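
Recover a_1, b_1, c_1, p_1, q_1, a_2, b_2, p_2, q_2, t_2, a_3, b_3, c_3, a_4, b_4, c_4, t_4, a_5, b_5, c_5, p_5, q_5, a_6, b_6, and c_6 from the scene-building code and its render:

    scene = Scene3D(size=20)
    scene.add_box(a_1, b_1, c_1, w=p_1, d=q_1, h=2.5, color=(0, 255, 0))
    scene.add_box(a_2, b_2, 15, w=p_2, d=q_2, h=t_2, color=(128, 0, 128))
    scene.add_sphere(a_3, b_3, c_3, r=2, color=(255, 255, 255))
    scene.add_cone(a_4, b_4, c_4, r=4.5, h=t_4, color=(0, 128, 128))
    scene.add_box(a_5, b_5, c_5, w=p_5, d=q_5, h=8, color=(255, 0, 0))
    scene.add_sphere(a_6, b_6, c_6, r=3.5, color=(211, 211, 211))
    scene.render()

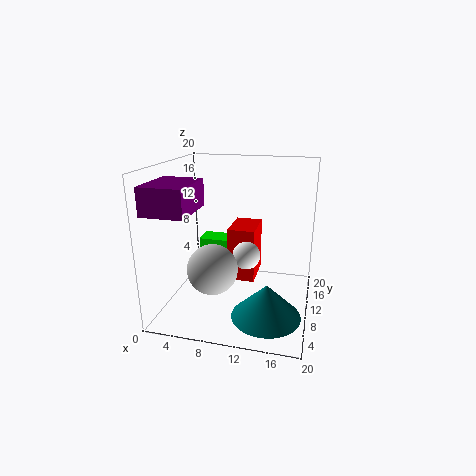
a_1 = 2.5; b_1 = 14.5; c_1 = 5; p_1 = 5.5; q_1 = 3.5; a_2 = 0.5; b_2 = 1; p_2 = 5.5; q_2 = 7; t_2 = 3.5; a_3 = 11; b_3 = 11; c_3 = 7; a_4 = 15; b_4 = 5; c_4 = 1.5; t_4 = 4.5; a_5 = 8; b_5 = 11.5; c_5 = 2.5; p_5 = 4; q_5 = 6; a_6 = 7; b_6 = 7.5; c_6 = 6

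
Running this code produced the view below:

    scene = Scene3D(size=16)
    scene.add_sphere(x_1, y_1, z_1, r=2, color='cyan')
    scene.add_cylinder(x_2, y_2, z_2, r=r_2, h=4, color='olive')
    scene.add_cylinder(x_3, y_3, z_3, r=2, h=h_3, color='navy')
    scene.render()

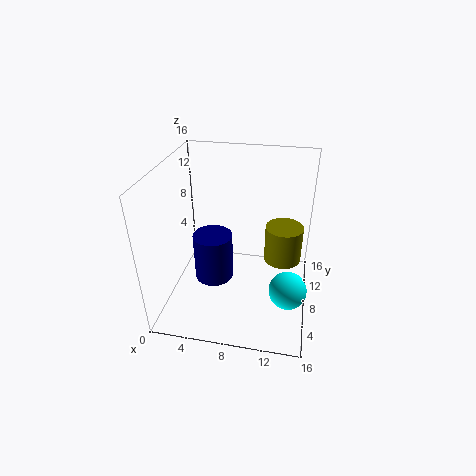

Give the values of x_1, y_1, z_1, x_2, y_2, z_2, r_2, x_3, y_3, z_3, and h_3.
x_1 = 14; y_1 = 5; z_1 = 4; x_2 = 13; y_2 = 8; z_2 = 6; r_2 = 2; x_3 = 6; y_3 = 5; z_3 = 5; h_3 = 5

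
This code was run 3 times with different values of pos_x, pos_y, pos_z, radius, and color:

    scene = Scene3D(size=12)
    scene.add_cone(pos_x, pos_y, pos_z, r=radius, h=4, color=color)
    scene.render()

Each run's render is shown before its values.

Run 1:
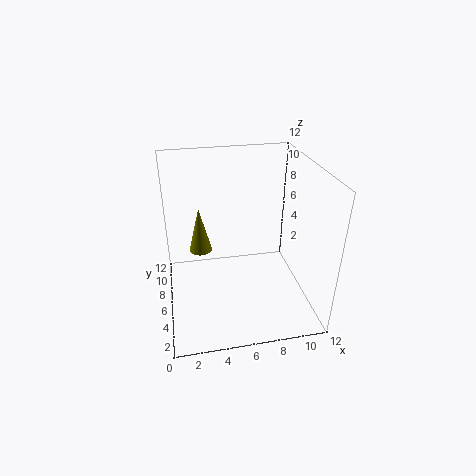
pos_x = 3
pos_y = 8
pos_z = 4
radius = 1
color = 'olive'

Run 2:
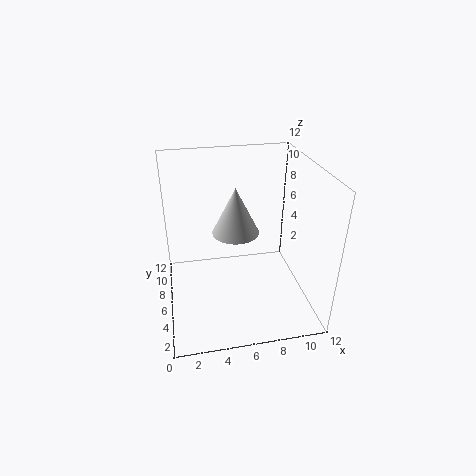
pos_x = 6
pos_y = 7
pos_z = 6
radius = 2
color = 'lightgray'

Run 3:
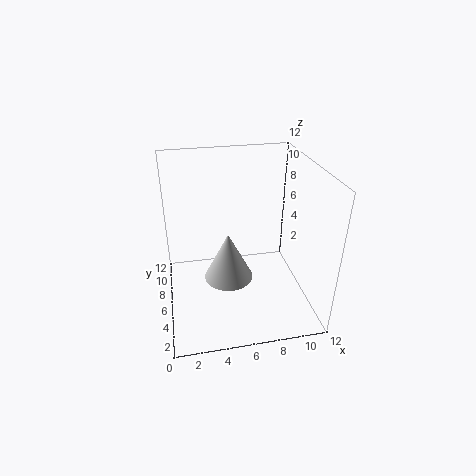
pos_x = 5
pos_y = 5
pos_z = 3
radius = 2
color = 'lightgray'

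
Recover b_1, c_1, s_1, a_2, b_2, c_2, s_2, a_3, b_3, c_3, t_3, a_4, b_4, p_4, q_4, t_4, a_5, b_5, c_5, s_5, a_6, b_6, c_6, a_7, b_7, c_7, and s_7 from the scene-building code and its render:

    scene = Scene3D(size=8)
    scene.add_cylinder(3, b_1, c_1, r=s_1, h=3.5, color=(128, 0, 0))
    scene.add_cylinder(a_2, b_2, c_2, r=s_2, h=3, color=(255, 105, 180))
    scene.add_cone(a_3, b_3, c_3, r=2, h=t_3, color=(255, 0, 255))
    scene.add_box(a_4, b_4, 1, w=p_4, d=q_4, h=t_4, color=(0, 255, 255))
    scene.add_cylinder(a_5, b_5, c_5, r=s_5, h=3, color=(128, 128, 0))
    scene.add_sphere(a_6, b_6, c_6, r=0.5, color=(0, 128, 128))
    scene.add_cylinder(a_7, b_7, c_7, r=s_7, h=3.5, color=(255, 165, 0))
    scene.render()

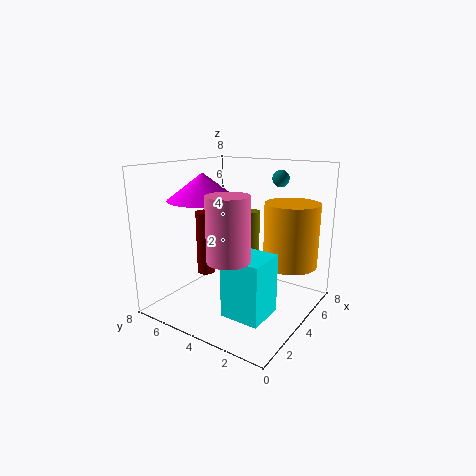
b_1 = 5.5, c_1 = 2, s_1 = 0.5, a_2 = 1, b_2 = 2.5, c_2 = 4, s_2 = 1, a_3 = 3.5, b_3 = 6, c_3 = 6, t_3 = 1.5, a_4 = 1, b_4 = 1, p_4 = 2, q_4 = 2, t_4 = 3, a_5 = 4.5, b_5 = 3.5, c_5 = 2.5, s_5 = 0.5, a_6 = 7, b_6 = 3, c_6 = 7, a_7 = 5.5, b_7 = 1.5, c_7 = 2.5, s_7 = 1.5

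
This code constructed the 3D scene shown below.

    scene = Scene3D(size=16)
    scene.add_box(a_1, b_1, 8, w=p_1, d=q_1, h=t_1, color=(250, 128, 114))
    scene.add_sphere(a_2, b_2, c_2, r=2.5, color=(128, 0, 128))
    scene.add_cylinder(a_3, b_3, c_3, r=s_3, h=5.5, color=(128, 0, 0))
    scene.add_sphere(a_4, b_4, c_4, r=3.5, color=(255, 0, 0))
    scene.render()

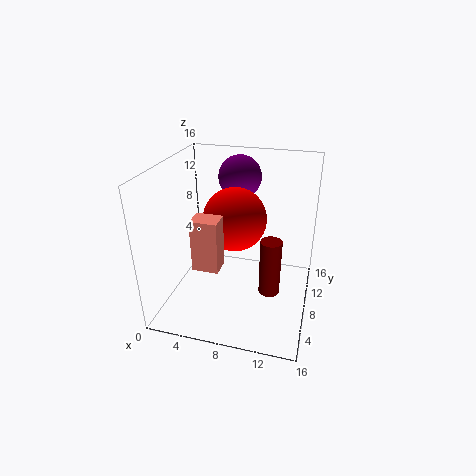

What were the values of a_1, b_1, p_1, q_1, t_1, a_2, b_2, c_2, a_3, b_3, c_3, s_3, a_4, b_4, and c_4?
a_1 = 5.5
b_1 = 1
p_1 = 2.5
q_1 = 2
t_1 = 5
a_2 = 7
b_2 = 12.5
c_2 = 13.5
a_3 = 12.5
b_3 = 3
c_3 = 5.5
s_3 = 1
a_4 = 7.5
b_4 = 8.5
c_4 = 10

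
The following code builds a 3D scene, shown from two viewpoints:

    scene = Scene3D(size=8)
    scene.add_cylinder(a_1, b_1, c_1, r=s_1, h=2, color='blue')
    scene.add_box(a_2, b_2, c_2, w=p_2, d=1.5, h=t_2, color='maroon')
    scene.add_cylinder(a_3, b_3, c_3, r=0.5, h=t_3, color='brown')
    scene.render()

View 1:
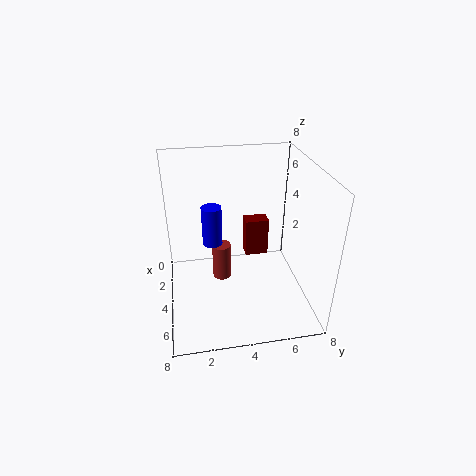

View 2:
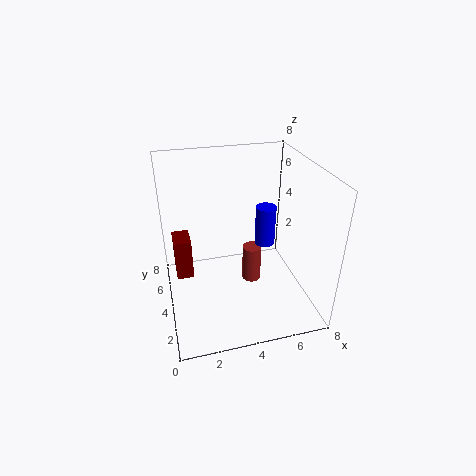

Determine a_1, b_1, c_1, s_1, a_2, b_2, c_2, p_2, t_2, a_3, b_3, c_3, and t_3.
a_1 = 5, b_1 = 2.5, c_1 = 4.5, s_1 = 0.5, a_2 = 0.5, b_2 = 5, c_2 = 1, p_2 = 1, t_2 = 2.5, a_3 = 4.5, b_3 = 3, c_3 = 2, t_3 = 2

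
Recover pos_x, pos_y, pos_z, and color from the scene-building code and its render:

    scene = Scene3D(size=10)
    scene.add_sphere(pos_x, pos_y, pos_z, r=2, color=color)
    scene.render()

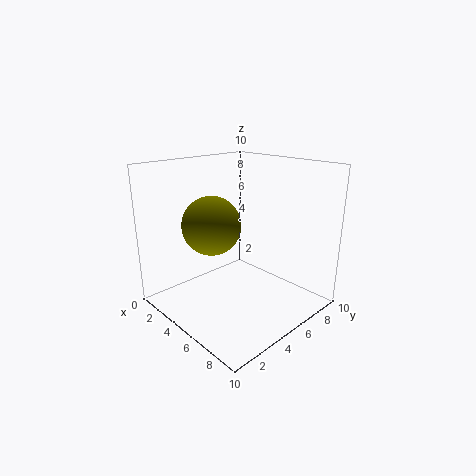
pos_x = 4
pos_y = 3.5
pos_z = 6
color = 'olive'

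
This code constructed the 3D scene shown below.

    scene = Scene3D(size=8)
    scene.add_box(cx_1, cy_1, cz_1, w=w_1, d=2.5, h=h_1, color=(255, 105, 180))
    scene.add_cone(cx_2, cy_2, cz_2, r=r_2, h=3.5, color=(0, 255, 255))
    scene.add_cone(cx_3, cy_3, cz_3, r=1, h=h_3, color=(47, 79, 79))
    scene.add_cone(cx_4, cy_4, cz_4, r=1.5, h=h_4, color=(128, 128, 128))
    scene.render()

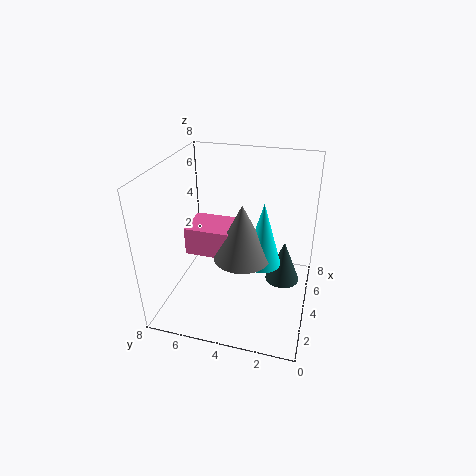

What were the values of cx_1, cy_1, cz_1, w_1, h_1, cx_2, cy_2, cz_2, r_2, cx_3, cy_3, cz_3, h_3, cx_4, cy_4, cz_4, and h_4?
cx_1 = 2.5, cy_1 = 4, cz_1 = 3.5, w_1 = 2, h_1 = 1.5, cx_2 = 3.5, cy_2 = 2.5, cz_2 = 3, r_2 = 1, cx_3 = 5, cy_3 = 1.5, cz_3 = 1, h_3 = 2.5, cx_4 = 3, cy_4 = 3.5, cz_4 = 3.5, h_4 = 3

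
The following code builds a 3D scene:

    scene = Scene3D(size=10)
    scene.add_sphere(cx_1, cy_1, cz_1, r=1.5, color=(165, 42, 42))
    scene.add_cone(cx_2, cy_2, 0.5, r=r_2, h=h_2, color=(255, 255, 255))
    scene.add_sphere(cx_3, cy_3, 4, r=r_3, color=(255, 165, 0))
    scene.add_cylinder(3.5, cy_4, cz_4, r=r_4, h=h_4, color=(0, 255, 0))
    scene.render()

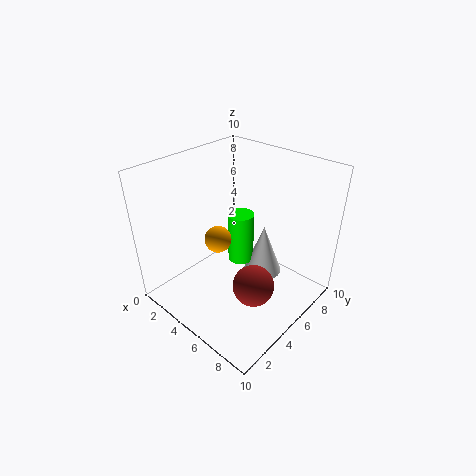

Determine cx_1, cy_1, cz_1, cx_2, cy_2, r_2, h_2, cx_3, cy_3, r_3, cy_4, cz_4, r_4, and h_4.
cx_1 = 6.5, cy_1 = 5, cz_1 = 1.5, cx_2 = 5, cy_2 = 8, r_2 = 1.5, h_2 = 4, cx_3 = 3, cy_3 = 5, r_3 = 1, cy_4 = 7, cz_4 = 1.5, r_4 = 1, h_4 = 4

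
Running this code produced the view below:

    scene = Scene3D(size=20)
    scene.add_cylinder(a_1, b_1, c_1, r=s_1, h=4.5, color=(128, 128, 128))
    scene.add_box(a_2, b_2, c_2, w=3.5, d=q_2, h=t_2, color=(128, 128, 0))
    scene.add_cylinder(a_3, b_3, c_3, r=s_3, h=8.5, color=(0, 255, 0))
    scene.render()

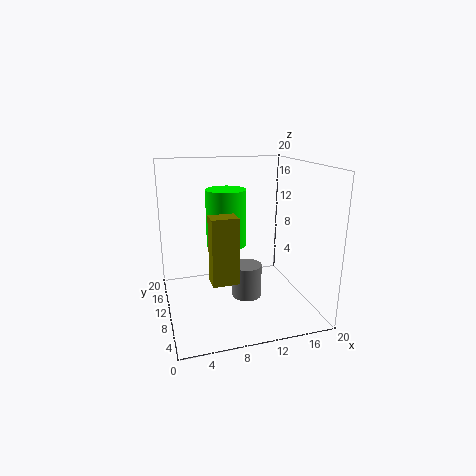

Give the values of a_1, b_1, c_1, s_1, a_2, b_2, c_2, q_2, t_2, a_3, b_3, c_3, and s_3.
a_1 = 10.5; b_1 = 7.5; c_1 = 2.5; s_1 = 2; a_2 = 5.5; b_2 = 6; c_2 = 5; q_2 = 2.5; t_2 = 9; a_3 = 9.5; b_3 = 14.5; c_3 = 7.5; s_3 = 3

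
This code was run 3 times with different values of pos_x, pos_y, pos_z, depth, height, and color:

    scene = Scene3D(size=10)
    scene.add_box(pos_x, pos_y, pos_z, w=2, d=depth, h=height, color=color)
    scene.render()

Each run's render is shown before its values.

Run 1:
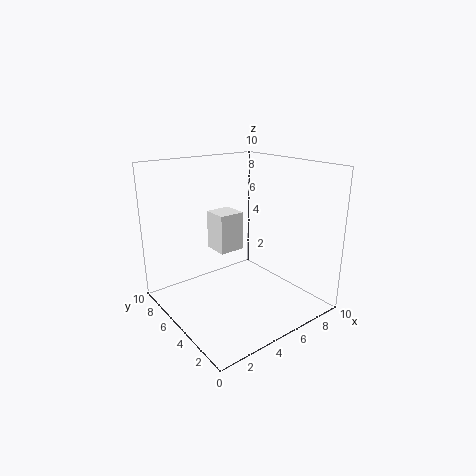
pos_x = 5, pos_y = 7, pos_z = 3, depth = 2, height = 3, color = 'white'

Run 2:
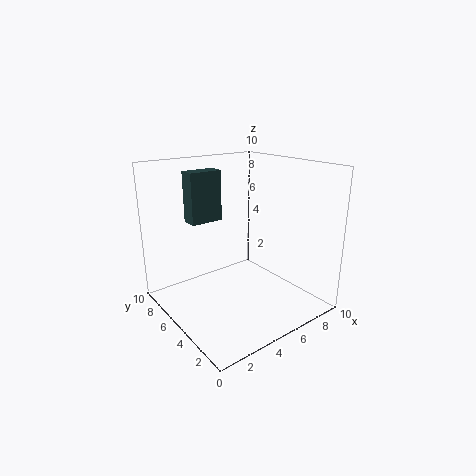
pos_x = 1, pos_y = 4, pos_z = 7, depth = 1, height = 3, color = 'darkslategray'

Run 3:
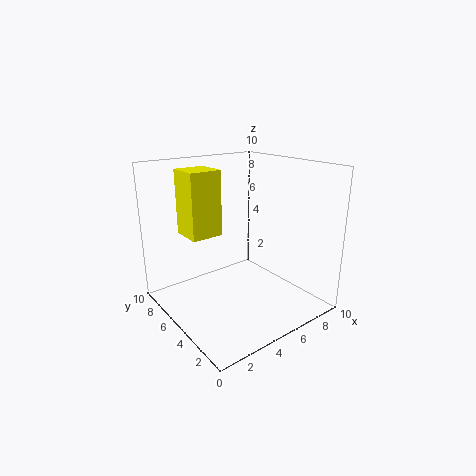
pos_x = 1, pos_y = 4, pos_z = 6, depth = 2, height = 4, color = 'yellow'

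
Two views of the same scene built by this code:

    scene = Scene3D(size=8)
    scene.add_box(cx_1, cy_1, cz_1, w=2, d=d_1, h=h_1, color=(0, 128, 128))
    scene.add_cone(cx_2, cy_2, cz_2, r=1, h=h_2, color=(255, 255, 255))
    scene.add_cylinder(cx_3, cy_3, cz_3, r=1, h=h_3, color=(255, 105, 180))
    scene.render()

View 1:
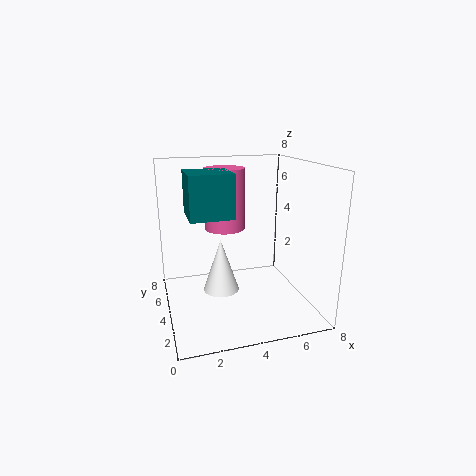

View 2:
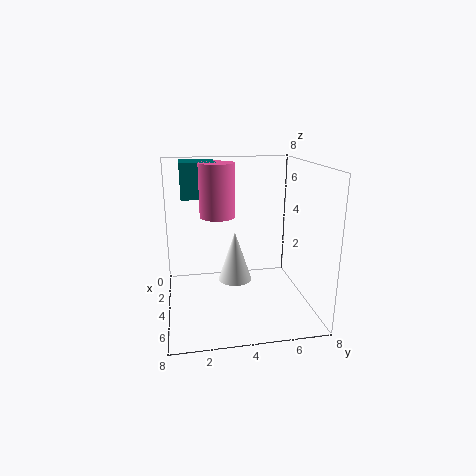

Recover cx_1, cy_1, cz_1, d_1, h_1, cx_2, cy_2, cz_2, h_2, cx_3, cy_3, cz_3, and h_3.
cx_1 = 1; cy_1 = 1; cz_1 = 6; d_1 = 2; h_1 = 2; cx_2 = 3; cy_2 = 4; cz_2 = 1; h_2 = 3; cx_3 = 3; cy_3 = 3; cz_3 = 5; h_3 = 3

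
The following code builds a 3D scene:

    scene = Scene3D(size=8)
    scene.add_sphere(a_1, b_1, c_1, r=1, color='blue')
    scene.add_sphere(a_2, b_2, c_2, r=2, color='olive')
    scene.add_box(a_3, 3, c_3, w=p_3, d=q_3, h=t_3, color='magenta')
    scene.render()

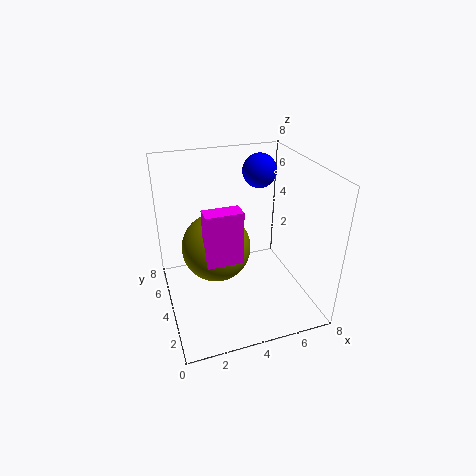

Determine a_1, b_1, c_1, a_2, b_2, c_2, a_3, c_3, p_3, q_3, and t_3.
a_1 = 6
b_1 = 6
c_1 = 7
a_2 = 3
b_2 = 5
c_2 = 3
a_3 = 2
c_3 = 3
p_3 = 2
q_3 = 1
t_3 = 3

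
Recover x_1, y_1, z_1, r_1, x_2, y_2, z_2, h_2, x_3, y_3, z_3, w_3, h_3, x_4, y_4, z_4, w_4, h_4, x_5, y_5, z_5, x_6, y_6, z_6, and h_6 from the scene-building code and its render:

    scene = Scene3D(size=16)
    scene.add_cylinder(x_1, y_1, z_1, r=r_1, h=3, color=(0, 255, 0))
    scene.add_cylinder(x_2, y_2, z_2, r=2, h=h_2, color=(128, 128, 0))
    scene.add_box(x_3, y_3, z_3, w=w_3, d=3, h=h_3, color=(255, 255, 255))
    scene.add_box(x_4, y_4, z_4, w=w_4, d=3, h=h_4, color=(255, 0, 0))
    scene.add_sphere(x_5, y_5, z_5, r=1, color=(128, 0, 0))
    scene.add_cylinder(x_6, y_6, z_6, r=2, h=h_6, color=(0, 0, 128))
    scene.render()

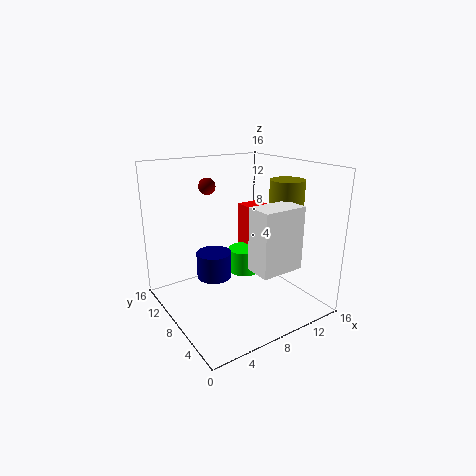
x_1 = 11; y_1 = 11; z_1 = 2; r_1 = 2; x_2 = 14; y_2 = 7; z_2 = 8; h_2 = 6; x_3 = 8; y_3 = 3; z_3 = 5; w_3 = 5; h_3 = 7; x_4 = 12; y_4 = 11; z_4 = 4; w_4 = 3; h_4 = 6; x_5 = 7; y_5 = 13; z_5 = 13; x_6 = 6; y_6 = 10; z_6 = 3; h_6 = 3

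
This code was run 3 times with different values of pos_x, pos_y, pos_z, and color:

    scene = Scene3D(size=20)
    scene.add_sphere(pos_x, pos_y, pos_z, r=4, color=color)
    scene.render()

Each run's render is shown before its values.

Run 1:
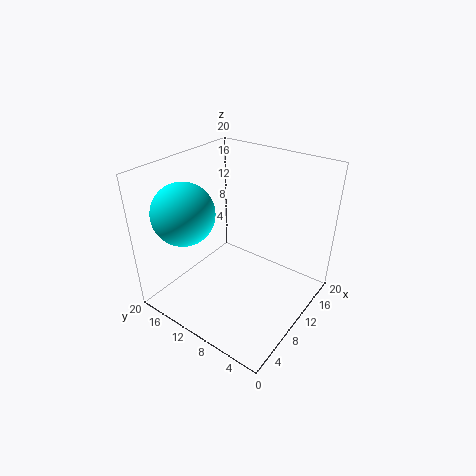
pos_x = 4
pos_y = 14
pos_z = 15
color = 'cyan'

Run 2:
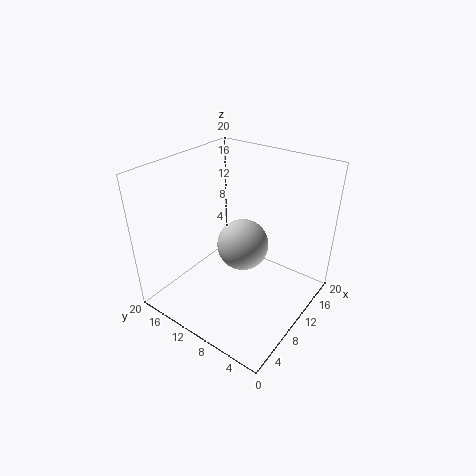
pos_x = 14
pos_y = 12
pos_z = 6
color = 'lightgray'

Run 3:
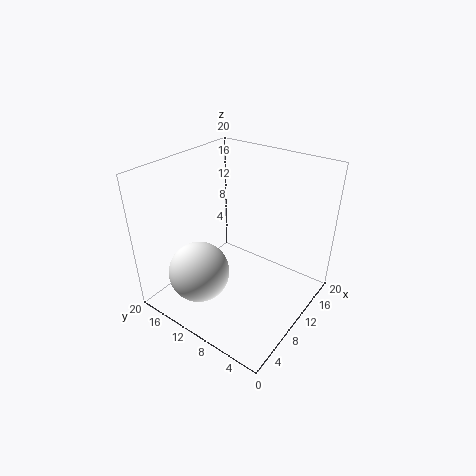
pos_x = 4
pos_y = 12
pos_z = 7
color = 'white'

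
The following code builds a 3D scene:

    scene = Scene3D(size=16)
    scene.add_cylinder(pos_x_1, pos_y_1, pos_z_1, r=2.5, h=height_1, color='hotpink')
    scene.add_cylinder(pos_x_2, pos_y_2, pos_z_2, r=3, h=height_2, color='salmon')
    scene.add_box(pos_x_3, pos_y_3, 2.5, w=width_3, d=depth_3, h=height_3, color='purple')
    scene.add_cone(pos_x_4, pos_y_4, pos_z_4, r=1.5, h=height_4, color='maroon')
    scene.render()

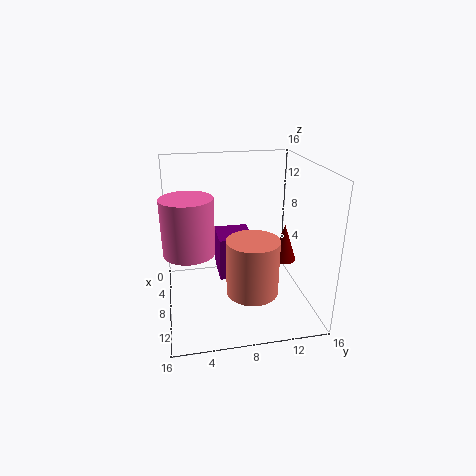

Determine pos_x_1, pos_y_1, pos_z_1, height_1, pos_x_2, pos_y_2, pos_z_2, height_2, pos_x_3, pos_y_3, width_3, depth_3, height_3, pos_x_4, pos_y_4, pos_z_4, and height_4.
pos_x_1 = 11.5; pos_y_1 = 2.5; pos_z_1 = 8.5; height_1 = 5.5; pos_x_2 = 9; pos_y_2 = 9.5; pos_z_2 = 1.5; height_2 = 6.5; pos_x_3 = 3; pos_y_3 = 6; width_3 = 4.5; depth_3 = 4; height_3 = 5; pos_x_4 = 6.5; pos_y_4 = 14; pos_z_4 = 4; height_4 = 4.5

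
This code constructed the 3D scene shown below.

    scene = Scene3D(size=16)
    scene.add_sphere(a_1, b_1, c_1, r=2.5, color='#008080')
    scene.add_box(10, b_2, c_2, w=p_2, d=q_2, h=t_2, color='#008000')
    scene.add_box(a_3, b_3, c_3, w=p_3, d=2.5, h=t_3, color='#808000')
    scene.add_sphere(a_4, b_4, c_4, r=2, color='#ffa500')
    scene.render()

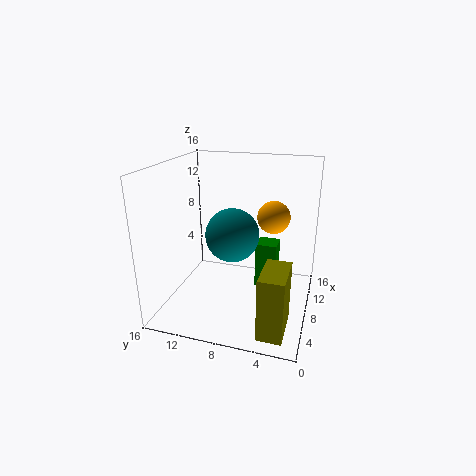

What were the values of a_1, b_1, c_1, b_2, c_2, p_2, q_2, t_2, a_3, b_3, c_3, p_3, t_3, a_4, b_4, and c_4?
a_1 = 3
b_1 = 7
c_1 = 10.5
b_2 = 4
c_2 = 1
p_2 = 2.5
q_2 = 2.5
t_2 = 5.5
a_3 = 0.5
b_3 = 1.5
c_3 = 1
p_3 = 4.5
t_3 = 6.5
a_4 = 13
b_4 = 5
c_4 = 9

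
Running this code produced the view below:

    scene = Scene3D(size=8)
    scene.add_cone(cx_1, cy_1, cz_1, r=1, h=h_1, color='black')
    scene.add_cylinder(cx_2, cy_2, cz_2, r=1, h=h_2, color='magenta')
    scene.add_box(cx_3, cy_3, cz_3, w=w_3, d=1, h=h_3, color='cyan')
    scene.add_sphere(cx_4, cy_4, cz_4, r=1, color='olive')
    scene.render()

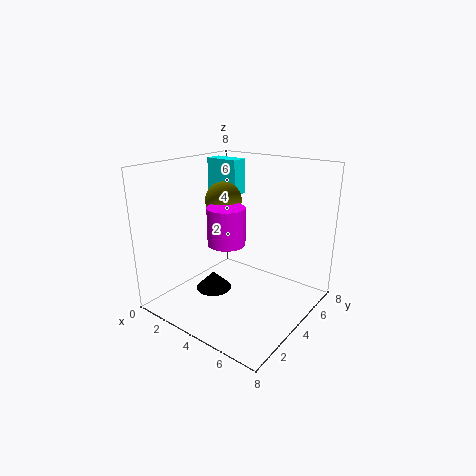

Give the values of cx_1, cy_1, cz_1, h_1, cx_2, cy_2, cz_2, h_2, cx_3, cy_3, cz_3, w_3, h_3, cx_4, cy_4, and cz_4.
cx_1 = 3
cy_1 = 3
cz_1 = 1
h_1 = 1
cx_2 = 4
cy_2 = 3
cz_2 = 4
h_2 = 2
cx_3 = 1
cy_3 = 5
cz_3 = 6
w_3 = 2
h_3 = 2
cx_4 = 3
cy_4 = 4
cz_4 = 6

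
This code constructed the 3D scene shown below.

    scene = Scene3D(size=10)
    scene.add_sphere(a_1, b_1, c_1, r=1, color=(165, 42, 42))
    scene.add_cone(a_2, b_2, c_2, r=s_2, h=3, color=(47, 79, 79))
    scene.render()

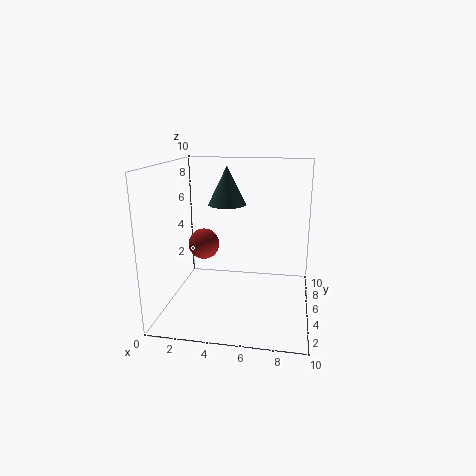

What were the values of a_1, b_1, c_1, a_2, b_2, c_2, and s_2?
a_1 = 3
b_1 = 3.5
c_1 = 5
a_2 = 3.5
b_2 = 8.5
c_2 = 6.5
s_2 = 1.5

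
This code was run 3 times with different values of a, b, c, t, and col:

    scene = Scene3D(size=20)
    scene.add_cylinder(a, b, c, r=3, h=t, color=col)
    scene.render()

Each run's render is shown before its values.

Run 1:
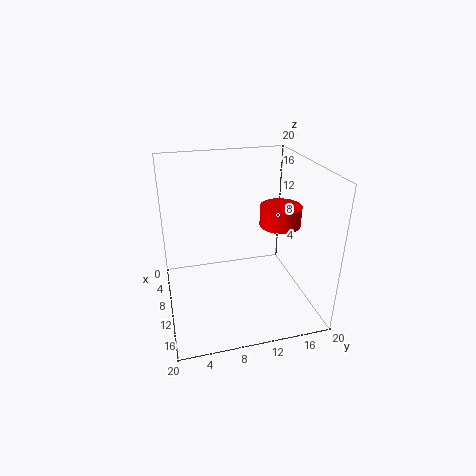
a = 8.5
b = 16.75
c = 10.5
t = 3
col = 'red'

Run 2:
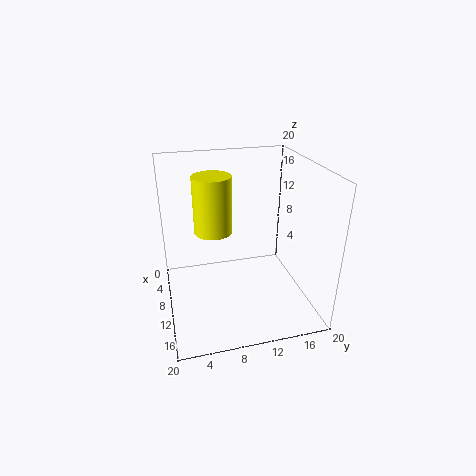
a = 3.25
b = 7.75
c = 8
t = 9
col = 'yellow'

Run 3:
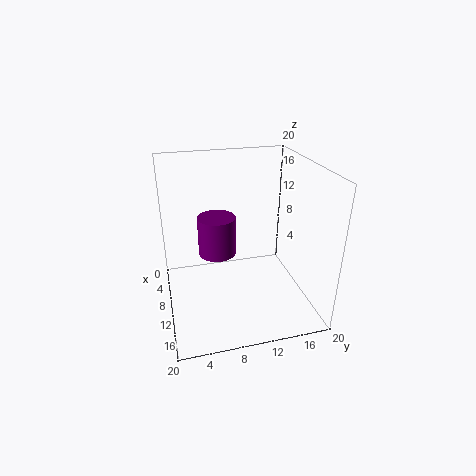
a = 3.5
b = 8.25
c = 4.25
t = 6.25
col = 'purple'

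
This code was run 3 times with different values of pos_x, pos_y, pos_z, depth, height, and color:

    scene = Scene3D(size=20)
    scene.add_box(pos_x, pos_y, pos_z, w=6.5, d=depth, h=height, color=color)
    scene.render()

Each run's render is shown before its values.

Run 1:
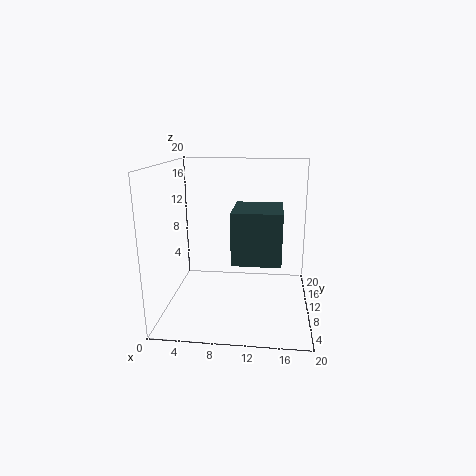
pos_x = 9.5
pos_y = 6
pos_z = 7.5
depth = 7
height = 7
color = 'darkslategray'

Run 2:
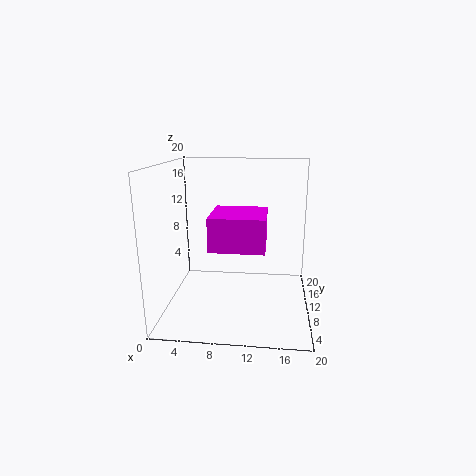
pos_x = 7.5
pos_y = 1.5
pos_z = 11
depth = 6.5
height = 4
color = 'magenta'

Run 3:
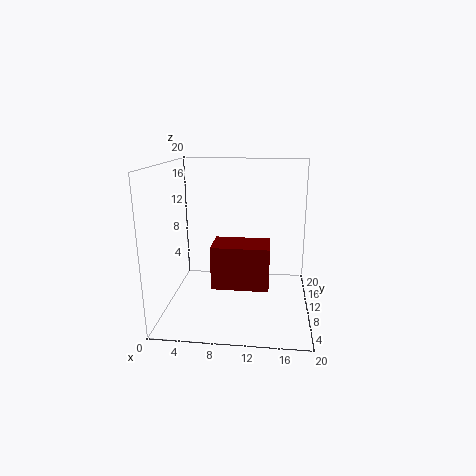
pos_x = 8
pos_y = 0.5
pos_z = 7
depth = 4
height = 5
color = 'maroon'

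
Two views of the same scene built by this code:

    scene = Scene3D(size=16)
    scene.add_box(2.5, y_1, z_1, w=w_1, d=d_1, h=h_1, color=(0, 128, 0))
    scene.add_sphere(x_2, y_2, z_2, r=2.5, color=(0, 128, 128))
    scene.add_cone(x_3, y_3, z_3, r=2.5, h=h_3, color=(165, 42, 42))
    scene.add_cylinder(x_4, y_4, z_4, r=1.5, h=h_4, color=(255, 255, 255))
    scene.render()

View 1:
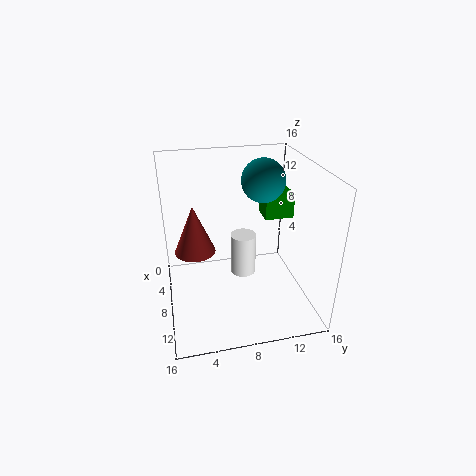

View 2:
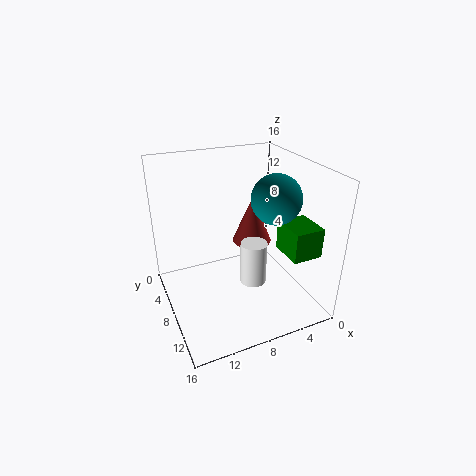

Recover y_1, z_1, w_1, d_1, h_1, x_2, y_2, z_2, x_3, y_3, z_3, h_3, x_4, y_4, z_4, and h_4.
y_1 = 12
z_1 = 8.5
w_1 = 3
d_1 = 3.5
h_1 = 3
x_2 = 5.5
y_2 = 11.5
z_2 = 13.5
x_3 = 4
y_3 = 3.5
z_3 = 4.5
h_3 = 6
x_4 = 6.5
y_4 = 9
z_4 = 2.5
h_4 = 5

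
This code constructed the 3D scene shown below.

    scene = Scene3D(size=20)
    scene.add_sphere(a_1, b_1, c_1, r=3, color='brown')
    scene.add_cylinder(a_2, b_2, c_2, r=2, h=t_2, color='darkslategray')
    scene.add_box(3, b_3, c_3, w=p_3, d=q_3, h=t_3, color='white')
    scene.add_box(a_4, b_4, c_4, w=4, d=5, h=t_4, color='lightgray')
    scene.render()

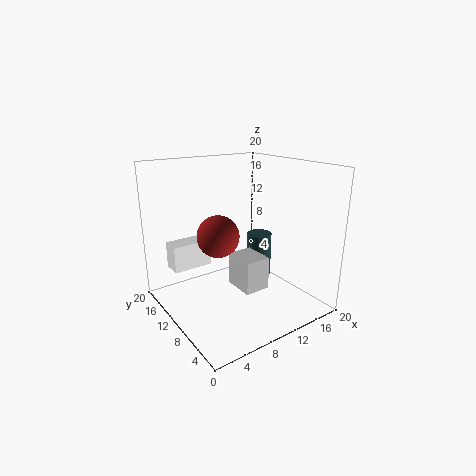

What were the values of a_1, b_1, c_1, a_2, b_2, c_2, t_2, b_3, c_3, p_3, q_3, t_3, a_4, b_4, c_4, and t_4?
a_1 = 8, b_1 = 12, c_1 = 10, a_2 = 17, b_2 = 14, c_2 = 1, t_2 = 7, b_3 = 16, c_3 = 4, p_3 = 6, q_3 = 3, t_3 = 4, a_4 = 11, b_4 = 9, c_4 = 1, t_4 = 5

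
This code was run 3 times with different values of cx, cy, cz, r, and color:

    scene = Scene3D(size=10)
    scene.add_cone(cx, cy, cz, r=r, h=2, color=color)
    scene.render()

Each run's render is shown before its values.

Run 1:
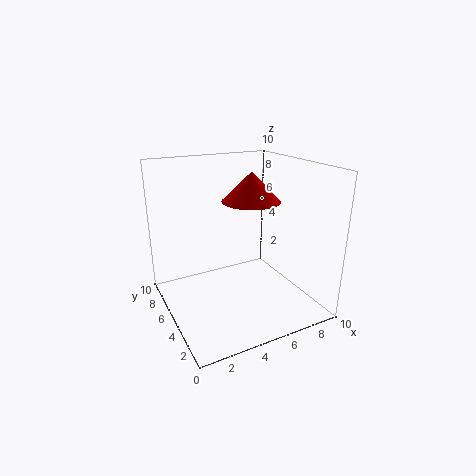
cx = 6, cy = 5, cz = 7.5, r = 2, color = 'red'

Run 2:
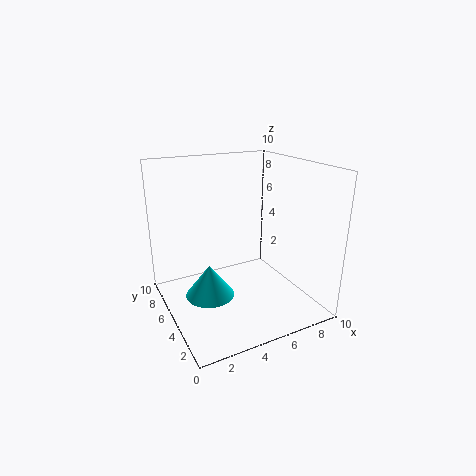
cx = 2, cy = 3, cz = 2.5, r = 1.5, color = 'cyan'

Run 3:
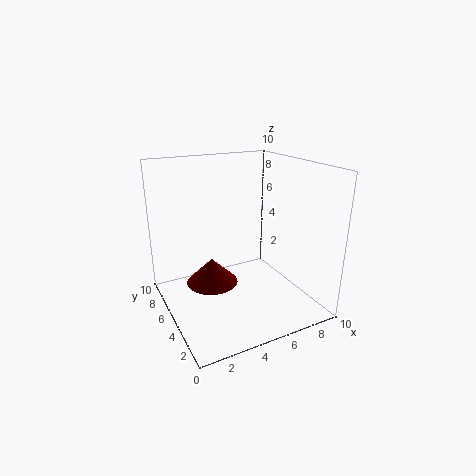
cx = 4, cy = 7.5, cz = 0.5, r = 2, color = 'maroon'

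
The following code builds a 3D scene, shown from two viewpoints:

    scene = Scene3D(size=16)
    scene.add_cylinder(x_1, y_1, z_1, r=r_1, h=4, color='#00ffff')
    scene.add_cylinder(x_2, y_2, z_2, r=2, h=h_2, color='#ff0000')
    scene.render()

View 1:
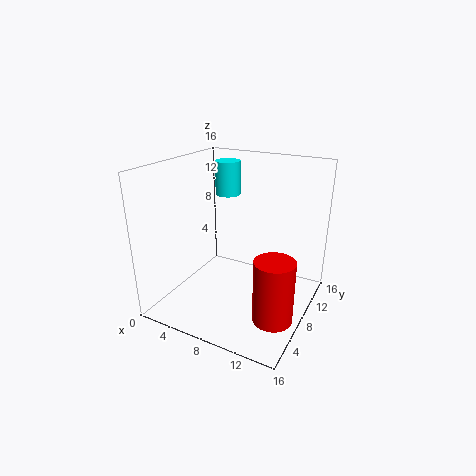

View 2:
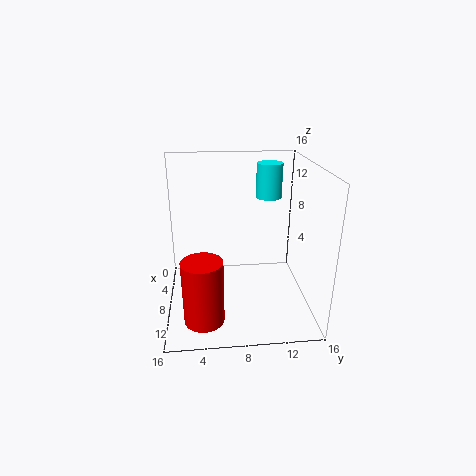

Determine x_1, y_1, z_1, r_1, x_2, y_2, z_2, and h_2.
x_1 = 4.5; y_1 = 12; z_1 = 11.5; r_1 = 1.5; x_2 = 14; y_2 = 4; z_2 = 2; h_2 = 6.5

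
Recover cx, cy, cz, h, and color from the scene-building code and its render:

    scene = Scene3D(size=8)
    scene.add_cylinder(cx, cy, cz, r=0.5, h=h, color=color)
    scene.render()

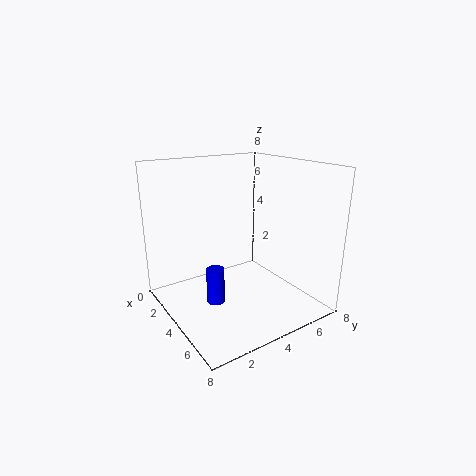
cx = 4; cy = 2.5; cz = 0.5; h = 2; color = 'blue'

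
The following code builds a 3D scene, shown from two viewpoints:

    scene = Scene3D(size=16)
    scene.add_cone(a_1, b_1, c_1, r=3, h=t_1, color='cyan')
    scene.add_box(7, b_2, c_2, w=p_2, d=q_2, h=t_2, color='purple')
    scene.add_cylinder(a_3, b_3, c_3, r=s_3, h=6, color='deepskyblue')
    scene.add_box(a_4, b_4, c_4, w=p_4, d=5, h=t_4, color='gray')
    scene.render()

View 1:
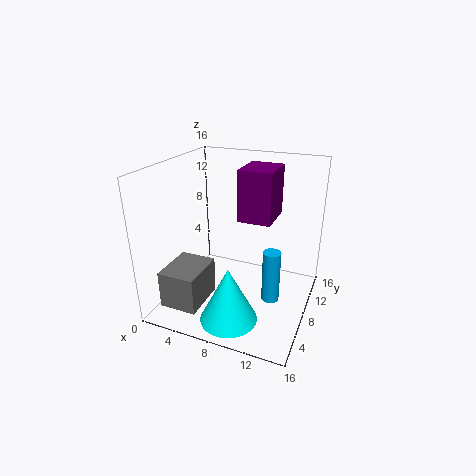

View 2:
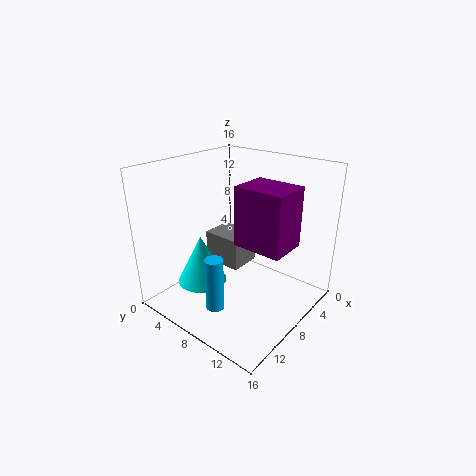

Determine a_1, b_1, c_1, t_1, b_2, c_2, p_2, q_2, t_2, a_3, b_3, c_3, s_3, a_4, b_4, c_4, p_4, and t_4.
a_1 = 9, b_1 = 3, c_1 = 1, t_1 = 6, b_2 = 10, c_2 = 9, p_2 = 4, q_2 = 5, t_2 = 6, a_3 = 12, b_3 = 8, c_3 = 1, s_3 = 1, a_4 = 2, b_4 = 1, c_4 = 2, p_4 = 4, t_4 = 4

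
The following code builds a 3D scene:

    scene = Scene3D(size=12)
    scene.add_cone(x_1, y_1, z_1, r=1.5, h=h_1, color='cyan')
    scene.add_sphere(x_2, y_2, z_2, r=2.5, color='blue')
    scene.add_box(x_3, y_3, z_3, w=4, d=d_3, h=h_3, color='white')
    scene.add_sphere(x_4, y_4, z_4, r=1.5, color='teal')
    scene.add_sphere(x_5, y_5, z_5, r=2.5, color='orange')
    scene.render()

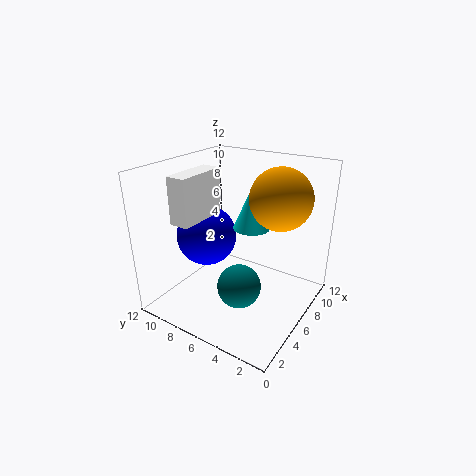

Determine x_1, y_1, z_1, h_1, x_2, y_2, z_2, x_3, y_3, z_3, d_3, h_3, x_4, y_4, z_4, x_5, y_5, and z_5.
x_1 = 6.5
y_1 = 5
z_1 = 7
h_1 = 3.5
x_2 = 5
y_2 = 8.5
z_2 = 6
x_3 = 1
y_3 = 7
z_3 = 8.5
d_3 = 1.5
h_3 = 3.5
x_4 = 1.5
y_4 = 3
z_4 = 5
x_5 = 7.5
y_5 = 3
z_5 = 9.5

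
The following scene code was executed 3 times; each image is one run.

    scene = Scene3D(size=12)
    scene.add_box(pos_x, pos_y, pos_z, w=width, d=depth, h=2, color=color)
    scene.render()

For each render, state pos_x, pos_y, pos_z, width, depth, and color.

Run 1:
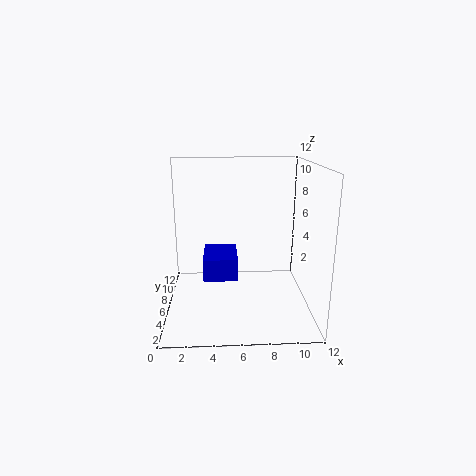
pos_x = 3, pos_y = 6, pos_z = 2, width = 3, depth = 4, color = 'blue'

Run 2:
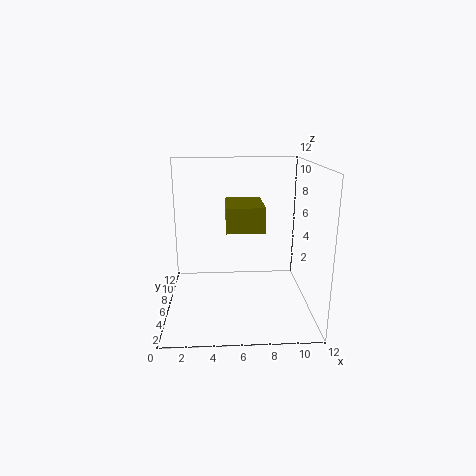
pos_x = 5, pos_y = 4, pos_z = 7, width = 3, depth = 4, color = 'olive'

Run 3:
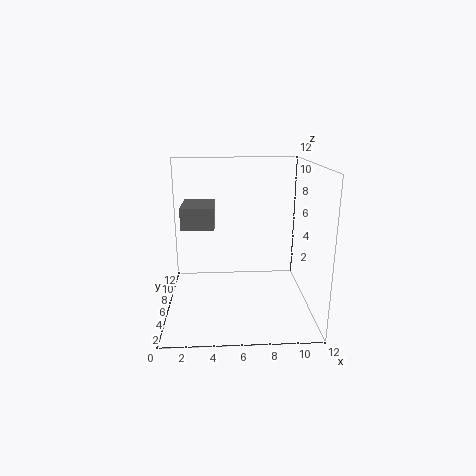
pos_x = 1, pos_y = 8, pos_z = 6, width = 3, depth = 4, color = 'gray'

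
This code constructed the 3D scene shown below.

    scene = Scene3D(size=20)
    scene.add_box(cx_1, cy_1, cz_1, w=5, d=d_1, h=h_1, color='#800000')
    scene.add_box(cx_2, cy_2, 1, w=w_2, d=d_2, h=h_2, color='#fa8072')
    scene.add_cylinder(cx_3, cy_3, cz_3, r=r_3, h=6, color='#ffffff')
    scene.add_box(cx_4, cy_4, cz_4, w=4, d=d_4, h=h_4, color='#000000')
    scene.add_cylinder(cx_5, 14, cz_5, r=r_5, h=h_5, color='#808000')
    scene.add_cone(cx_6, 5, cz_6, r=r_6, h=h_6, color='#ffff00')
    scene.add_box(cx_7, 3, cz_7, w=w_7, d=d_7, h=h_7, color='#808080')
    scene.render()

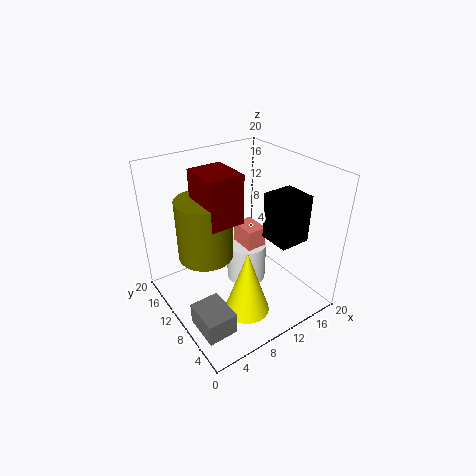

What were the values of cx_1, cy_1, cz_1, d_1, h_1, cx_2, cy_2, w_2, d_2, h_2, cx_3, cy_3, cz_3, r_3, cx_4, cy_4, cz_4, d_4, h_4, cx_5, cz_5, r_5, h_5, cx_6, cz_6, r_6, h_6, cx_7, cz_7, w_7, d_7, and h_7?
cx_1 = 6
cy_1 = 10
cz_1 = 12
d_1 = 6
h_1 = 7
cx_2 = 12
cy_2 = 10
w_2 = 3
d_2 = 4
h_2 = 9
cx_3 = 13
cy_3 = 12
cz_3 = 1
r_3 = 3
cx_4 = 11
cy_4 = 2
cz_4 = 12
d_4 = 4
h_4 = 6
cx_5 = 7
cz_5 = 6
r_5 = 4
h_5 = 9
cx_6 = 8
cz_6 = 2
r_6 = 3
h_6 = 9
cx_7 = 1
cz_7 = 1
w_7 = 4
d_7 = 5
h_7 = 3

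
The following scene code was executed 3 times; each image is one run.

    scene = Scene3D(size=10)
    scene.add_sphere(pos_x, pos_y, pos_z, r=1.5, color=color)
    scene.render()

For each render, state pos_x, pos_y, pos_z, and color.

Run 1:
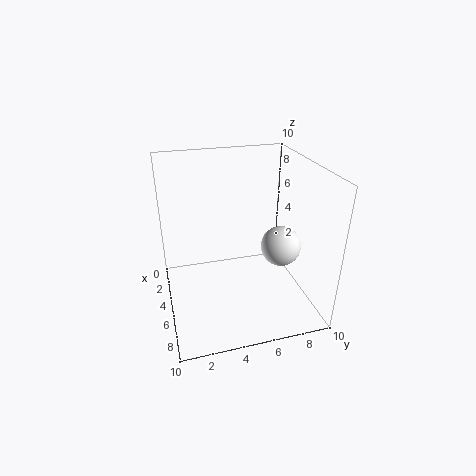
pos_x = 4.5; pos_y = 8.5; pos_z = 3.5; color = 'white'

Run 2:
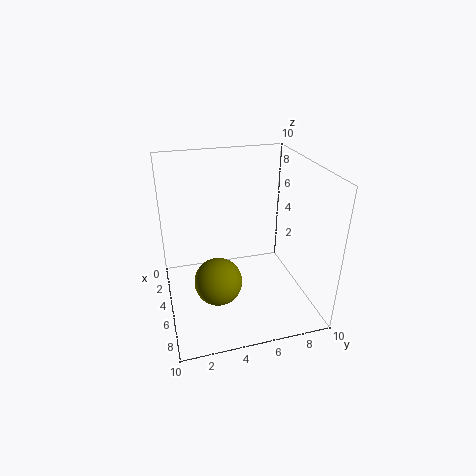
pos_x = 7.5; pos_y = 3; pos_z = 3.5; color = 'olive'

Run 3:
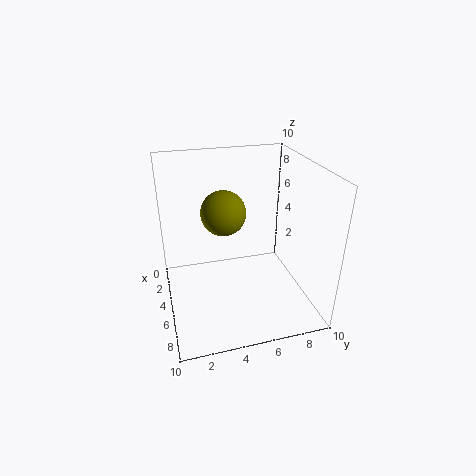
pos_x = 5; pos_y = 4; pos_z = 7; color = 'olive'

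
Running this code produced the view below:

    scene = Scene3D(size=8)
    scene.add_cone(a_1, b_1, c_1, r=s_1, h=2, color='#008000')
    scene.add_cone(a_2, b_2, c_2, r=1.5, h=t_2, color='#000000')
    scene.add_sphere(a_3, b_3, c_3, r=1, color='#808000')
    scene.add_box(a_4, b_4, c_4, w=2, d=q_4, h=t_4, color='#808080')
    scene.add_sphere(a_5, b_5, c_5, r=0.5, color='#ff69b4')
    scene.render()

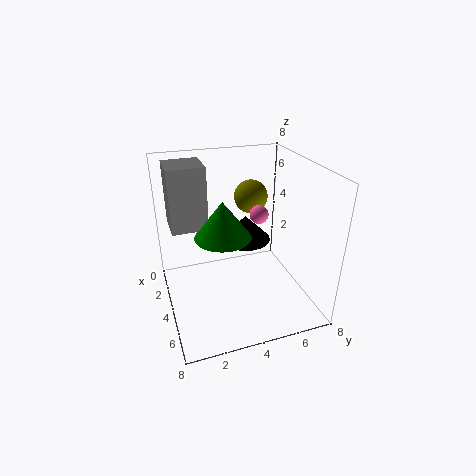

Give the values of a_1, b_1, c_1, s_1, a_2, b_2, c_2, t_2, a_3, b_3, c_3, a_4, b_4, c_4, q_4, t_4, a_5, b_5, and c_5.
a_1 = 4.5; b_1 = 3; c_1 = 4.5; s_1 = 1.5; a_2 = 2.5; b_2 = 5; c_2 = 3; t_2 = 1.5; a_3 = 2; b_3 = 5.5; c_3 = 5.5; a_4 = 1.5; b_4 = 0.5; c_4 = 4.5; q_4 = 2; t_4 = 3.5; a_5 = 4.5; b_5 = 5; c_5 = 5.5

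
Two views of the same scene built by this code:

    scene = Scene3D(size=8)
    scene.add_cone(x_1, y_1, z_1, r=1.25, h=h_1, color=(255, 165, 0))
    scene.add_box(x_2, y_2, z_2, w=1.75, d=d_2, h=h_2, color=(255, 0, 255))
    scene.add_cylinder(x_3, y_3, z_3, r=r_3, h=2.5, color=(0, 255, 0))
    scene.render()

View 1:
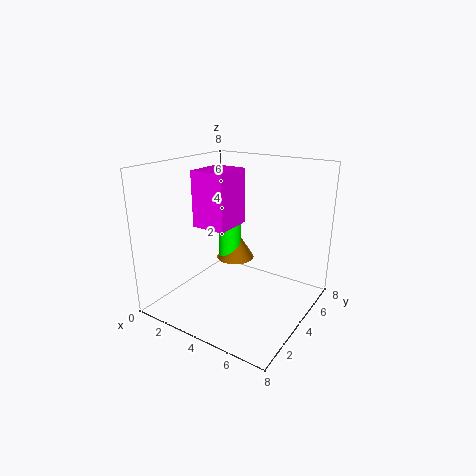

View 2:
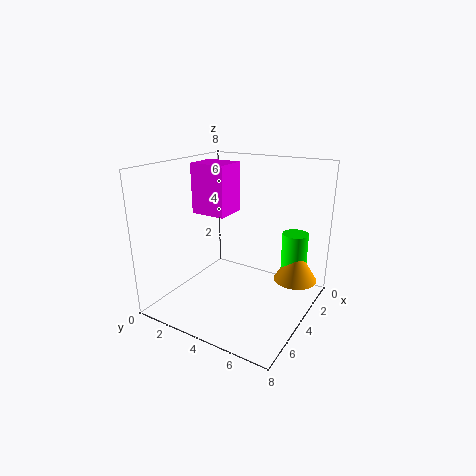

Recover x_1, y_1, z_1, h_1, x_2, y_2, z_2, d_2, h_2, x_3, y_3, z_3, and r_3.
x_1 = 2
y_1 = 6.75
z_1 = 1.25
h_1 = 2
x_2 = 3
y_2 = 1.5
z_2 = 5.25
d_2 = 2
h_2 = 2.75
x_3 = 1.75
y_3 = 6.5
z_3 = 1.5
r_3 = 0.75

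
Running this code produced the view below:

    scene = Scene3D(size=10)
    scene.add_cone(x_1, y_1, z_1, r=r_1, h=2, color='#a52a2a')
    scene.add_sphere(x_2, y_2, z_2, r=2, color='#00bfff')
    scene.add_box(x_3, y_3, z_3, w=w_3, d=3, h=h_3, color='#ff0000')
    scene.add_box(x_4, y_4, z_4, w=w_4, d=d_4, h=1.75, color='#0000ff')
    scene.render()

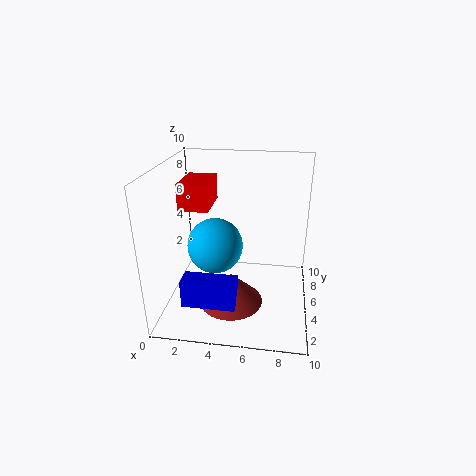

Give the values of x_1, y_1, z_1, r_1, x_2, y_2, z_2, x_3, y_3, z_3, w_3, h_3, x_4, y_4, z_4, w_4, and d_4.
x_1 = 5
y_1 = 2
z_1 = 2
r_1 = 2
x_2 = 3.25
y_2 = 5.5
z_2 = 4
x_3 = 1.25
y_3 = 3.75
z_3 = 7.25
w_3 = 2
h_3 = 1.75
x_4 = 2.25
y_4 = 0.25
z_4 = 2.5
w_4 = 3.25
d_4 = 1.25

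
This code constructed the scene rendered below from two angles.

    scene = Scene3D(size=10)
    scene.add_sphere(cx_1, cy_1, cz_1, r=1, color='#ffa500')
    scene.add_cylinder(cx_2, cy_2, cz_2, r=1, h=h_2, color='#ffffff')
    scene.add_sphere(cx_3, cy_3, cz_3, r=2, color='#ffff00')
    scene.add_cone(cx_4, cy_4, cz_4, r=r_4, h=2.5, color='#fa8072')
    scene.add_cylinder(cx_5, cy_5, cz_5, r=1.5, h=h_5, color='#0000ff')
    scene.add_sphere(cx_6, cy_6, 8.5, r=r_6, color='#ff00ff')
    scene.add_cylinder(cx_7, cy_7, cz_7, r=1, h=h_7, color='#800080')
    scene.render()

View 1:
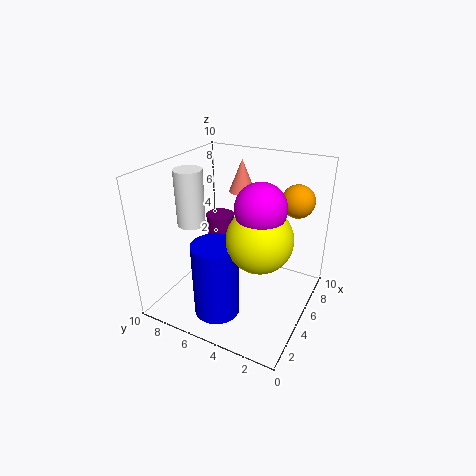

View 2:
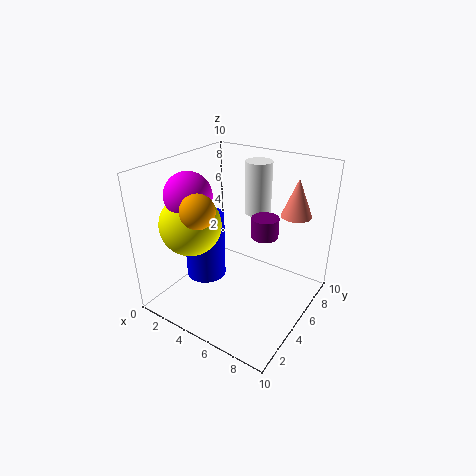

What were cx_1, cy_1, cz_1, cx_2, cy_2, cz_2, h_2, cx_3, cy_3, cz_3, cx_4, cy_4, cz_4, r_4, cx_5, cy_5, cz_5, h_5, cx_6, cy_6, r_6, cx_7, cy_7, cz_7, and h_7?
cx_1 = 5
cy_1 = 1
cz_1 = 8.5
cx_2 = 4.5
cy_2 = 8.5
cz_2 = 5.5
h_2 = 4
cx_3 = 3
cy_3 = 2.5
cz_3 = 6.5
cx_4 = 8.5
cy_4 = 6.5
cz_4 = 7
r_4 = 1
cx_5 = 2
cy_5 = 5
cz_5 = 1
h_5 = 5
cx_6 = 3
cy_6 = 2.5
r_6 = 1.5
cx_7 = 6
cy_7 = 7
cz_7 = 4.5
h_7 = 1.5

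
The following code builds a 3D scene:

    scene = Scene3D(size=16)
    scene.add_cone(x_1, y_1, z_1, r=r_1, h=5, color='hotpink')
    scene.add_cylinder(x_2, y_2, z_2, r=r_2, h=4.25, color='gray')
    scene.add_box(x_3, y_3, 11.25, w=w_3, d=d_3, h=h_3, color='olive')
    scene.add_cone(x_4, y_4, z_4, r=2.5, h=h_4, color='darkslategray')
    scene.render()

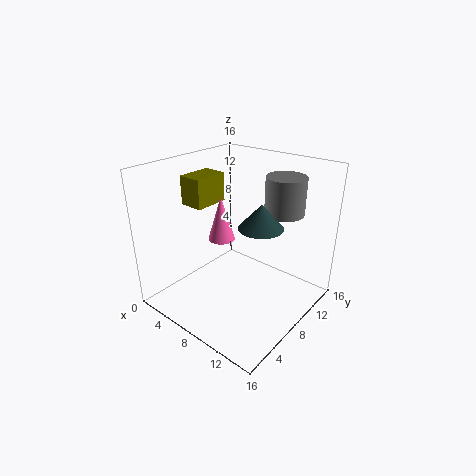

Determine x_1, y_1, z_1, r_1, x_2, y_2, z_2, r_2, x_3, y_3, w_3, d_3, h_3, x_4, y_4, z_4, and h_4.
x_1 = 6
y_1 = 7.5
z_1 = 7.5
r_1 = 1.5
x_2 = 11
y_2 = 12.5
z_2 = 10.25
r_2 = 2.25
x_3 = 2
y_3 = 5.5
w_3 = 2.75
d_3 = 4
h_3 = 3.25
x_4 = 10
y_4 = 9.5
z_4 = 9.25
h_4 = 2.75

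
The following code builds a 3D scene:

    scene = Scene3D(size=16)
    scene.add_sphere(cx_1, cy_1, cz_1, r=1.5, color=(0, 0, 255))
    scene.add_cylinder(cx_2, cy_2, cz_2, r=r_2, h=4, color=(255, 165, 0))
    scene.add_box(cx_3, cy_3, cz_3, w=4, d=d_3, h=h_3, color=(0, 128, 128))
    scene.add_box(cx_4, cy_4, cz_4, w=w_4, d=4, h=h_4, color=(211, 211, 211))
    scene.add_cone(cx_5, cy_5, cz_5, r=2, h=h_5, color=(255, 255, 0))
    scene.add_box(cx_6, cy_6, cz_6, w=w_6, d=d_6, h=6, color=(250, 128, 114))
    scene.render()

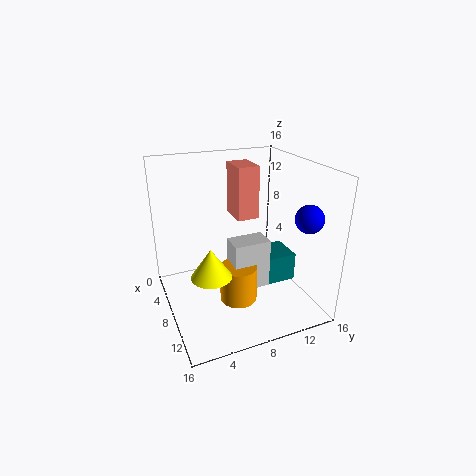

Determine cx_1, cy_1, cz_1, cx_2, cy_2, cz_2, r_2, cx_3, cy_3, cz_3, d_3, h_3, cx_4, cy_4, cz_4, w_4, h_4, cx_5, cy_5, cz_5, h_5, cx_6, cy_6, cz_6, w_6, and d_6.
cx_1 = 12.5; cy_1 = 14; cz_1 = 11; cx_2 = 10.5; cy_2 = 7; cz_2 = 2; r_2 = 2; cx_3 = 4.5; cy_3 = 10; cz_3 = 1; d_3 = 5.5; h_3 = 3.5; cx_4 = 8.5; cy_4 = 6.5; cz_4 = 3; w_4 = 2.5; h_4 = 5.5; cx_5 = 12; cy_5 = 3.5; cz_5 = 6.5; h_5 = 3; cx_6 = 3.5; cy_6 = 8.5; cz_6 = 9.5; w_6 = 3.5; d_6 = 2.5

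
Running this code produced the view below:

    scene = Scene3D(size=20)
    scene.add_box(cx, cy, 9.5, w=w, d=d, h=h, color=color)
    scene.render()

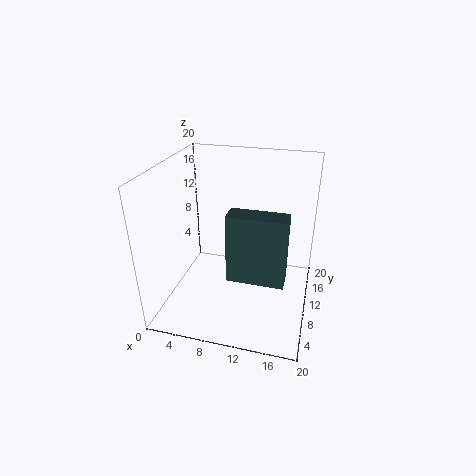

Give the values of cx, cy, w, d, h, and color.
cx = 11; cy = 1; w = 6.5; d = 2.5; h = 8; color = 'darkslategray'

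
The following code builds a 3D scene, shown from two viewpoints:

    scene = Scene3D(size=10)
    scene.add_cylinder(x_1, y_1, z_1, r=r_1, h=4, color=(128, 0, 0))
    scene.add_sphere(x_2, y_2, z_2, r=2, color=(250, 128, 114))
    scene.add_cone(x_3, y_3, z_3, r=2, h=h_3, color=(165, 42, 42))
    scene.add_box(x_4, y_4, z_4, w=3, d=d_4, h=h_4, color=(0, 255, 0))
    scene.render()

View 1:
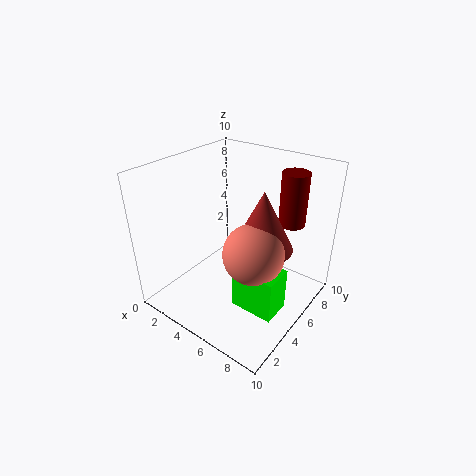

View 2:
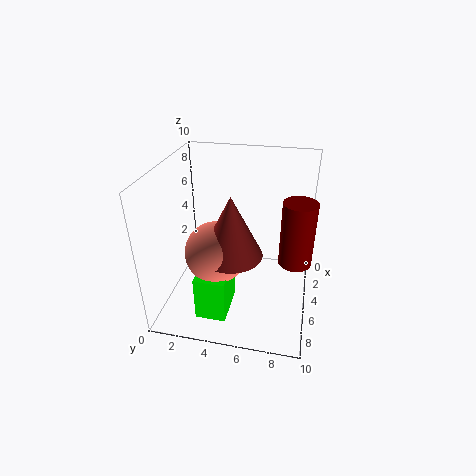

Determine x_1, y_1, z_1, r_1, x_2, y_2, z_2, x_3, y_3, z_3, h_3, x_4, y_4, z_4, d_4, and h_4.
x_1 = 7
y_1 = 9
z_1 = 5
r_1 = 1
x_2 = 7
y_2 = 4
z_2 = 5
x_3 = 7
y_3 = 5
z_3 = 5
h_3 = 4
x_4 = 6
y_4 = 3
z_4 = 1
d_4 = 2
h_4 = 3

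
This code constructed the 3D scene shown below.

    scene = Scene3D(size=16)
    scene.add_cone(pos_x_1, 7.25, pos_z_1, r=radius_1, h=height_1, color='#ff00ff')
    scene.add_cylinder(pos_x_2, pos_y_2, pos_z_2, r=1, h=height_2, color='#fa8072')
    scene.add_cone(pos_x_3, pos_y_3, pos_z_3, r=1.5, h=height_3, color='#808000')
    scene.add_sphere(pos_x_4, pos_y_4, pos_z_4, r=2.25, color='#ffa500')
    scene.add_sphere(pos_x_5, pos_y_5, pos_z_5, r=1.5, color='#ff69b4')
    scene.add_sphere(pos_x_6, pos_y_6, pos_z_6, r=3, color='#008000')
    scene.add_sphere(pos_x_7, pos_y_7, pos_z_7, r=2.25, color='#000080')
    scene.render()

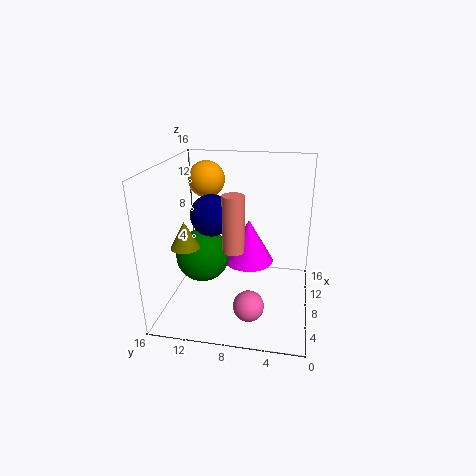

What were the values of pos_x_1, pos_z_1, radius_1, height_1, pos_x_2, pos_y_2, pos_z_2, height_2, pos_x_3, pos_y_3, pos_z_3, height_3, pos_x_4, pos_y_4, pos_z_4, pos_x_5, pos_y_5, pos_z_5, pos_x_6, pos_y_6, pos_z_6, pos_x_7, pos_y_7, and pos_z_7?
pos_x_1 = 11; pos_z_1 = 3.75; radius_1 = 3; height_1 = 5.25; pos_x_2 = 2; pos_y_2 = 7.25; pos_z_2 = 9.5; height_2 = 5.25; pos_x_3 = 4.25; pos_y_3 = 12.75; pos_z_3 = 8.25; height_3 = 2.75; pos_x_4 = 13.5; pos_y_4 = 13; pos_z_4 = 13; pos_x_5 = 1.75; pos_y_5 = 5.75; pos_z_5 = 3.75; pos_x_6 = 7.5; pos_y_6 = 12; pos_z_6 = 5.75; pos_x_7 = 7.25; pos_y_7 = 10.75; pos_z_7 = 10.75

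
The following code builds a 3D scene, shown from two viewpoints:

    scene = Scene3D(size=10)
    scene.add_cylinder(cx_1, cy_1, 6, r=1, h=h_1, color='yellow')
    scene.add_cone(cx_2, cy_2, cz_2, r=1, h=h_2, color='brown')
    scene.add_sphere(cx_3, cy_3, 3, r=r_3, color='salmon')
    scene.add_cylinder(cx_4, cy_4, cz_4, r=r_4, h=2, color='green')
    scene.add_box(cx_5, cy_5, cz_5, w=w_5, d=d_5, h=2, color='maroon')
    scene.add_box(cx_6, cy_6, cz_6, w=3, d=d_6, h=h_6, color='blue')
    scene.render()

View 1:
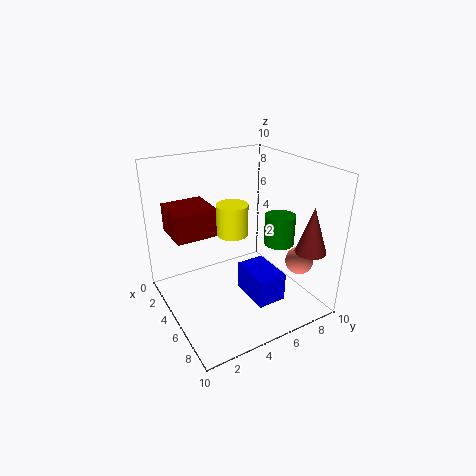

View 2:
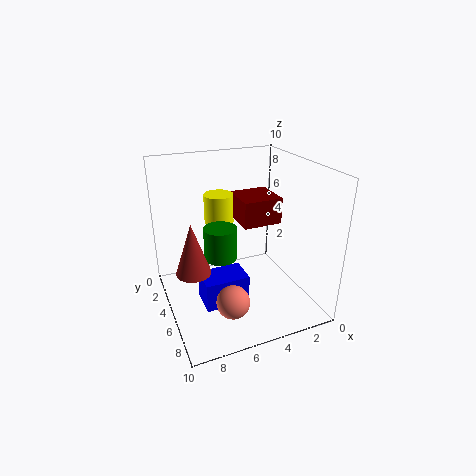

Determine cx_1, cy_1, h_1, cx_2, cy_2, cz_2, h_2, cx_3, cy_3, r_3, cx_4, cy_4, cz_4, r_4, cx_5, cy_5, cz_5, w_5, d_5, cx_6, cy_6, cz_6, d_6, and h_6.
cx_1 = 6; cy_1 = 4; h_1 = 2; cx_2 = 9; cy_2 = 8; cz_2 = 5; h_2 = 3; cx_3 = 7; cy_3 = 9; r_3 = 1; cx_4 = 7; cy_4 = 7; cz_4 = 5; r_4 = 1; cx_5 = 1; cy_5 = 1; cz_5 = 5; w_5 = 3; d_5 = 3; cx_6 = 5; cy_6 = 5; cz_6 = 1; d_6 = 2; h_6 = 2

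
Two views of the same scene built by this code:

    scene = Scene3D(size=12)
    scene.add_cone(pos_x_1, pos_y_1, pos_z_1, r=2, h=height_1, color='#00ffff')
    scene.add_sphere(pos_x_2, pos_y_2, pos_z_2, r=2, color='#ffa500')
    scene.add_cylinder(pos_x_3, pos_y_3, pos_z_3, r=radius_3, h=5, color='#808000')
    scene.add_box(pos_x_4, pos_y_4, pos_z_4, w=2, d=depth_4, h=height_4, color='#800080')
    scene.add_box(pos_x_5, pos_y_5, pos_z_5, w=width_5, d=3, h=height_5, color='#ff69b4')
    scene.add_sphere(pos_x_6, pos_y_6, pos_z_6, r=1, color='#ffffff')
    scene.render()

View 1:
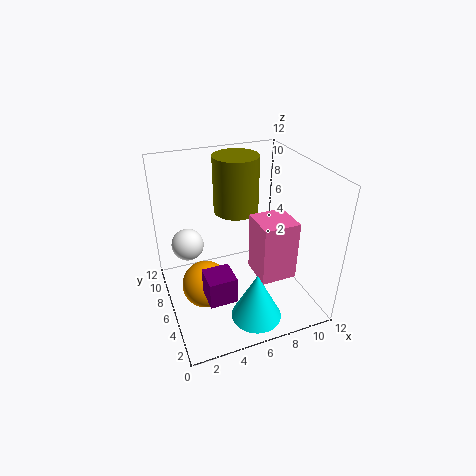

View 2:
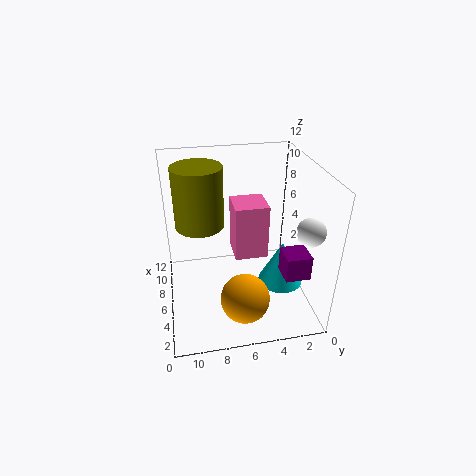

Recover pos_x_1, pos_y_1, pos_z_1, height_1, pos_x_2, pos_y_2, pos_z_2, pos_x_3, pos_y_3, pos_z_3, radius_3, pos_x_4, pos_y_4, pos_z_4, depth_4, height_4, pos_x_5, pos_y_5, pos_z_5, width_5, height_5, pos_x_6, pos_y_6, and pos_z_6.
pos_x_1 = 6, pos_y_1 = 2, pos_z_1 = 1, height_1 = 4, pos_x_2 = 3, pos_y_2 = 6, pos_z_2 = 2, pos_x_3 = 7, pos_y_3 = 9, pos_z_3 = 7, radius_3 = 2, pos_x_4 = 2, pos_y_4 = 1, pos_z_4 = 4, depth_4 = 2, height_4 = 2, pos_x_5 = 7, pos_y_5 = 3, pos_z_5 = 3, width_5 = 3, height_5 = 5, pos_x_6 = 1, pos_y_6 = 2, pos_z_6 = 9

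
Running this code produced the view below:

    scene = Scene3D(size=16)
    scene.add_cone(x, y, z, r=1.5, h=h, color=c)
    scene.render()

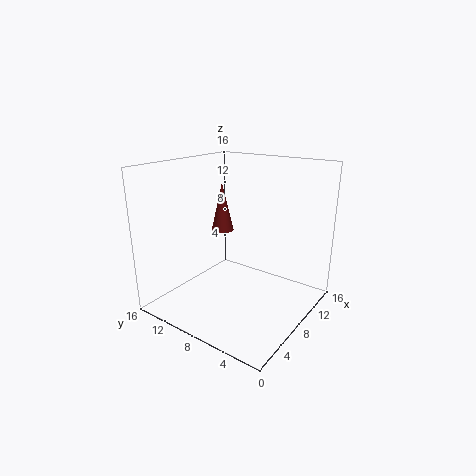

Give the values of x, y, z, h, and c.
x = 13.5
y = 14.5
z = 6
h = 6.5
c = 'brown'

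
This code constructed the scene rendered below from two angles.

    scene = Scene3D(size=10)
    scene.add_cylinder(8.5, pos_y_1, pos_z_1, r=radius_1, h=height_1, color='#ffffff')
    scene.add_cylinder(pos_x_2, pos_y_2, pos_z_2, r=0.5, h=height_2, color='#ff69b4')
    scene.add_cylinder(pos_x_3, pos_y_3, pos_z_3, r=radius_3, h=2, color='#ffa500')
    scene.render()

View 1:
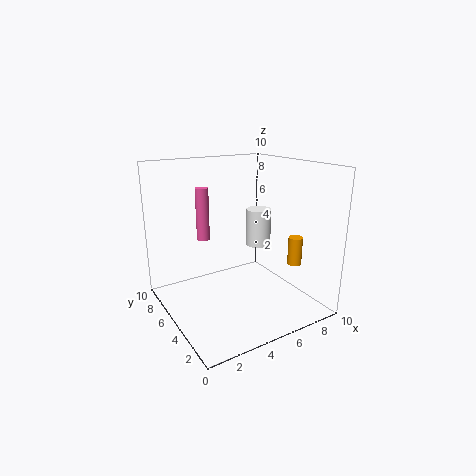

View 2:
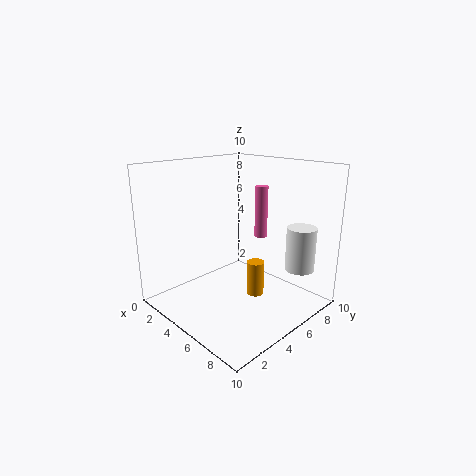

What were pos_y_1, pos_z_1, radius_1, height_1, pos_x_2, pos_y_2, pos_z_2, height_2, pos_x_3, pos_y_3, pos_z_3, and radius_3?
pos_y_1 = 7.5; pos_z_1 = 3; radius_1 = 1; height_1 = 3; pos_x_2 = 4; pos_y_2 = 8.5; pos_z_2 = 4; height_2 = 4; pos_x_3 = 8.5; pos_y_3 = 3; pos_z_3 = 3; radius_3 = 0.5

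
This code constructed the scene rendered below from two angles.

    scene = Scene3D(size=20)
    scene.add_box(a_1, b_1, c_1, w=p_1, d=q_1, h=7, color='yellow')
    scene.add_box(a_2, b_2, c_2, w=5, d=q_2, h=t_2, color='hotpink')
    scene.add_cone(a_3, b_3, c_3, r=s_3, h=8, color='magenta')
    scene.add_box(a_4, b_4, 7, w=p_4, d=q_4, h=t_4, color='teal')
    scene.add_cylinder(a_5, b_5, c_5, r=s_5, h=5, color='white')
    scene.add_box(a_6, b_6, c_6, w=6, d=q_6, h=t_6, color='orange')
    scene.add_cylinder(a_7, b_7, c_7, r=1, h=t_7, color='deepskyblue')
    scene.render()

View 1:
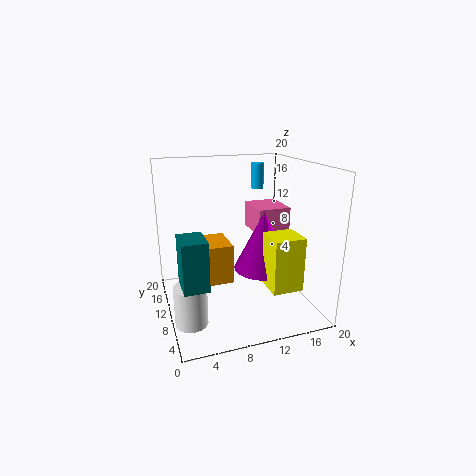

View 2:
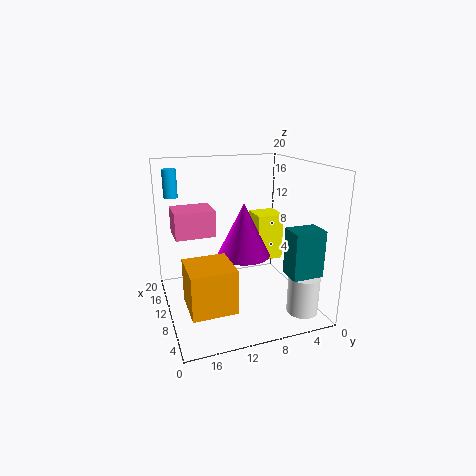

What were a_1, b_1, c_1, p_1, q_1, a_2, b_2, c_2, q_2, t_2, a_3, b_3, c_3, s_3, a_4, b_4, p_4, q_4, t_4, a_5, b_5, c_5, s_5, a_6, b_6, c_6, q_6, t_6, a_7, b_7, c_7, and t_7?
a_1 = 12
b_1 = 2
c_1 = 5
p_1 = 4
q_1 = 4
a_2 = 14
b_2 = 12
c_2 = 9
q_2 = 6
t_2 = 4
a_3 = 13
b_3 = 8
c_3 = 6
s_3 = 4
a_4 = 1
b_4 = 2
p_4 = 3
q_4 = 4
t_4 = 6
a_5 = 2
b_5 = 4
c_5 = 2
s_5 = 2
a_6 = 4
b_6 = 12
c_6 = 2
q_6 = 6
t_6 = 6
a_7 = 16
b_7 = 18
c_7 = 15
t_7 = 4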